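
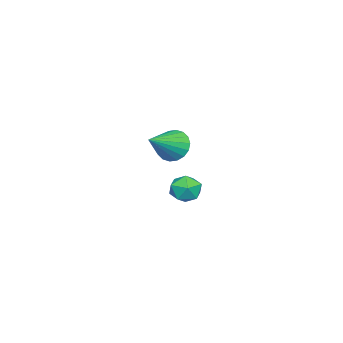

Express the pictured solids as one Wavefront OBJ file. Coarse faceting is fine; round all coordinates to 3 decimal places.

v -2.291 -0.287 -2.978
v -2.011 -0.591 -3.628
v -0.929 -0.733 -2.182
v -1.898 -0.267 -3.64
v -1.862 0.052 -3.521
v -1.912 0.304 -3.295
v -2.037 0.44 -3.005
v -2.212 0.431 -2.711
v -2.403 0.28 -2.469
v -2.571 0.017 -2.329
v -2.684 -0.306 -2.317
v -2.72 -0.625 -2.436
v -2.67 -0.878 -2.662
v -2.545 -1.013 -2.951
v -2.37 -1.004 -3.246
v -2.179 -0.854 -3.487
v 2.642 2.675 -2.333
v 2.998 2.627 -2.89
v 2.502 1.613 -2.33
v 2.858 1.565 -2.887
v 3.153 1.734 -2.319
v 3.24 2.39 -2.32
v 2.26 1.85 -2.9
v 2.347 2.506 -2.901
v 2.762 2.117 -3.24
v 3.314 2.045 -2.881
v 2.186 2.195 -2.339
v 2.738 2.123 -1.98
f 2 1 4
f 2 4 3
f 4 1 5
f 4 5 3
f 5 1 6
f 5 6 3
f 6 1 7
f 6 7 3
f 7 1 8
f 7 8 3
f 8 1 9
f 8 9 3
f 9 1 10
f 9 10 3
f 10 1 11
f 10 11 3
f 11 1 12
f 11 12 3
f 12 1 13
f 12 13 3
f 13 1 14
f 13 14 3
f 14 1 15
f 14 15 3
f 15 1 16
f 15 16 3
f 16 1 2
f 16 2 3
f 17 28 22
f 17 22 18
f 17 18 24
f 17 24 27
f 17 27 28
f 18 22 26
f 22 28 21
f 28 27 19
f 27 24 23
f 24 18 25
f 20 26 21
f 20 21 19
f 20 19 23
f 20 23 25
f 20 25 26
f 21 26 22
f 19 21 28
f 23 19 27
f 25 23 24
f 26 25 18



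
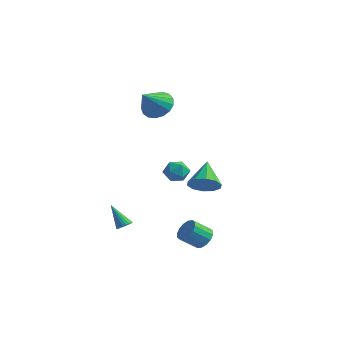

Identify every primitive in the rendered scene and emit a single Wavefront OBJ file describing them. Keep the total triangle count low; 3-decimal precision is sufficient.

v -1.587 1.278 2.996
v -0.823 0.8 2.517
v -1.653 -0.018 4.184
v -0.597 1.086 2.842
v -0.598 1.416 3.201
v -0.825 1.715 3.514
v -1.227 1.913 3.708
v -1.711 1.966 3.738
v -2.167 1.861 3.599
v -2.49 1.623 3.321
v -2.606 1.305 2.969
v -2.489 0.982 2.622
v -2.165 0.726 2.362
v -1.708 0.597 2.246
v -1.224 0.623 2.302
v 4.132 -2.365 -4.199
v 4.655 -2.866 -4.288
v 4.052 -3.635 -3.509
v 3.528 -3.135 -3.421
v 4.769 -2.657 -3.994
v 4.165 -3.427 -3.215
v 4.711 -2.37 -3.756
v 4.108 -3.139 -2.977
v 4.498 -2.082 -3.636
v 3.895 -2.851 -2.857
v 4.187 -1.87 -3.667
v 3.584 -2.639 -2.888
v 3.861 -1.79 -3.841
v 3.258 -2.559 -3.062
v 3.608 -1.865 -4.111
v 3.005 -2.634 -3.332
v 3.495 -2.073 -4.405
v 2.891 -2.843 -3.626
v 3.552 -2.361 -4.643
v 2.949 -3.13 -3.864
v 3.765 -2.649 -4.763
v 3.162 -3.418 -3.984
v 4.076 -2.861 -4.732
v 3.473 -3.63 -3.953
v 4.402 -2.941 -4.558
v 3.799 -3.71 -3.779
v -1.174 1.866 -1.821
v -0.506 2.097 -1.405
v -0.454 0.963 -2.475
v 0.214 1.194 -2.059
v -0.394 0.802 -1.673
v -0.839 1.36 -1.269
v -0.121 1.7 -2.611
v -0.566 2.258 -2.207
v 0.145 1.994 -1.893
v -0.024 1.439 -1.314
v -0.936 1.621 -2.566
v -1.105 1.066 -1.987
v -0.746 -2.859 -4.513
v -0.374 -2.966 -4.197
v -1.774 -2.741 -3.267
v -0.362 -2.772 -4.205
v -0.409 -2.591 -4.261
v -0.506 -2.45 -4.355
v -0.641 -2.372 -4.473
v -0.791 -2.369 -4.597
v -0.934 -2.439 -4.709
v -1.049 -2.574 -4.79
v -1.118 -2.753 -4.83
v -1.13 -2.947 -4.821
v -1.084 -3.128 -4.766
v -0.986 -3.268 -4.672
v -0.852 -3.346 -4.554
v -0.701 -3.35 -4.43
v -0.558 -3.279 -4.318
v -0.443 -3.145 -4.236
v 4.023 -2.199 -0.327
v 4.423 -2.62 0.399
v 3.337 -0.961 0.767
v 4.793 -2.232 0.193
v 4.87 -1.832 -0.212
v 4.623 -1.572 -0.662
v 4.147 -1.552 -0.983
v 3.624 -1.779 -1.054
v 3.253 -2.167 -0.848
v 3.177 -2.567 -0.442
v 3.424 -2.827 0.007
v 3.9 -2.847 0.328
f 2 1 4
f 2 4 3
f 4 1 5
f 4 5 3
f 5 1 6
f 5 6 3
f 6 1 7
f 6 7 3
f 7 1 8
f 7 8 3
f 8 1 9
f 8 9 3
f 9 1 10
f 9 10 3
f 10 1 11
f 10 11 3
f 11 1 12
f 11 12 3
f 12 1 13
f 12 13 3
f 13 1 14
f 13 14 3
f 14 1 15
f 14 15 3
f 15 1 2
f 15 2 3
f 17 16 20
f 17 20 18
f 18 20 21
f 18 21 19
f 20 16 22
f 20 22 21
f 21 22 23
f 21 23 19
f 22 16 24
f 22 24 23
f 23 24 25
f 23 25 19
f 24 16 26
f 24 26 25
f 25 26 27
f 25 27 19
f 26 16 28
f 26 28 27
f 27 28 29
f 27 29 19
f 28 16 30
f 28 30 29
f 29 30 31
f 29 31 19
f 30 16 32
f 30 32 31
f 31 32 33
f 31 33 19
f 32 16 34
f 32 34 33
f 33 34 35
f 33 35 19
f 34 16 36
f 34 36 35
f 35 36 37
f 35 37 19
f 36 16 38
f 36 38 37
f 37 38 39
f 37 39 19
f 38 16 40
f 38 40 39
f 39 40 41
f 39 41 19
f 40 16 17
f 40 17 41
f 41 17 18
f 41 18 19
f 42 53 47
f 42 47 43
f 42 43 49
f 42 49 52
f 42 52 53
f 43 47 51
f 47 53 46
f 53 52 44
f 52 49 48
f 49 43 50
f 45 51 46
f 45 46 44
f 45 44 48
f 45 48 50
f 45 50 51
f 46 51 47
f 44 46 53
f 48 44 52
f 50 48 49
f 51 50 43
f 55 54 57
f 55 57 56
f 57 54 58
f 57 58 56
f 58 54 59
f 58 59 56
f 59 54 60
f 59 60 56
f 60 54 61
f 60 61 56
f 61 54 62
f 61 62 56
f 62 54 63
f 62 63 56
f 63 54 64
f 63 64 56
f 64 54 65
f 64 65 56
f 65 54 66
f 65 66 56
f 66 54 67
f 66 67 56
f 67 54 68
f 67 68 56
f 68 54 69
f 68 69 56
f 69 54 70
f 69 70 56
f 70 54 71
f 70 71 56
f 71 54 55
f 71 55 56
f 73 72 75
f 73 75 74
f 75 72 76
f 75 76 74
f 76 72 77
f 76 77 74
f 77 72 78
f 77 78 74
f 78 72 79
f 78 79 74
f 79 72 80
f 79 80 74
f 80 72 81
f 80 81 74
f 81 72 82
f 81 82 74
f 82 72 83
f 82 83 74
f 83 72 73
f 83 73 74



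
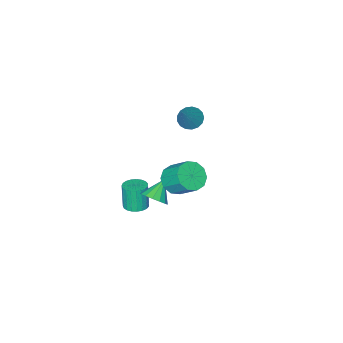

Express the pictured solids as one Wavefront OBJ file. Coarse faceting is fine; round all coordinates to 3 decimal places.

v -1.59 2.203 0.698
v -0.905 2.659 0.308
v -1.065 3.792 1.353
v -1.75 3.337 1.742
v -1.384 2.82 0.061
v -1.544 3.953 1.106
v -1.941 2.745 0.056
v -2.101 3.878 1.101
v -2.364 2.463 0.297
v -2.525 3.597 1.342
v -2.492 2.082 0.69
v -2.652 3.216 1.735
v -2.275 1.748 1.087
v -2.435 2.881 2.132
v -1.796 1.587 1.334
v -1.956 2.72 2.379
v -1.239 1.662 1.339
v -1.399 2.795 2.384
v -0.815 1.943 1.098
v -0.976 3.077 2.143
v -0.688 2.324 0.705
v -0.848 3.458 1.75
v -4.198 0.317 3.012
v -3.889 0.811 2.573
v -3.082 0.963 4.528
v -4.165 0.979 2.706
v -4.449 0.995 2.909
v -4.676 0.855 3.135
v -4.793 0.593 3.333
v -4.774 0.267 3.458
v -4.623 -0.047 3.481
v -4.375 -0.278 3.396
v -4.086 -0.373 3.224
v -3.823 -0.309 3.003
v -3.646 -0.102 2.784
v -3.595 0.201 2.617
v -3.683 0.531 2.542
v -1.649 0.342 -2.362
v -1.235 0.742 -1.778
v -2.651 0.058 -1.458
v -1.482 1.036 -1.959
v -1.773 1.145 -2.248
v -2.032 1.038 -2.567
v -2.187 0.745 -2.832
v -2.199 0.344 -2.971
v -2.063 -0.057 -2.947
v -1.816 -0.352 -2.766
v -1.524 -0.46 -2.477
v -1.266 -0.353 -2.158
v -1.111 -0.06 -1.893
v -1.099 0.341 -1.754
v -1.695 -1.221 -4.125
v -1.314 -0.638 -3.988
v -1.463 -0.897 -2.477
v -1.845 -1.479 -2.615
v -1.589 -0.531 -3.997
v -1.738 -0.789 -2.486
v -1.882 -0.543 -4.028
v -2.031 -0.801 -2.517
v -2.143 -0.672 -4.076
v -2.292 -0.931 -2.565
v -2.327 -0.896 -4.132
v -2.476 -1.155 -2.621
v -2.401 -1.176 -4.188
v -2.551 -1.435 -2.677
v -2.354 -1.464 -4.232
v -2.503 -1.723 -2.721
v -2.192 -1.71 -4.258
v -2.342 -1.969 -2.748
v -1.945 -1.871 -4.262
v -2.094 -2.13 -2.751
v -1.654 -1.92 -4.241
v -1.804 -2.179 -2.73
v -1.371 -1.848 -4.201
v -1.52 -2.107 -2.69
v -1.144 -1.667 -4.147
v -1.293 -1.926 -2.637
v -1.012 -1.409 -4.09
v -1.161 -1.668 -2.579
v -0.998 -1.119 -4.039
v -1.147 -1.378 -2.528
v -1.105 -0.846 -4.003
v -1.254 -1.105 -2.492
f 2 1 5
f 2 5 3
f 3 5 6
f 3 6 4
f 5 1 7
f 5 7 6
f 6 7 8
f 6 8 4
f 7 1 9
f 7 9 8
f 8 9 10
f 8 10 4
f 9 1 11
f 9 11 10
f 10 11 12
f 10 12 4
f 11 1 13
f 11 13 12
f 12 13 14
f 12 14 4
f 13 1 15
f 13 15 14
f 14 15 16
f 14 16 4
f 15 1 17
f 15 17 16
f 16 17 18
f 16 18 4
f 17 1 19
f 17 19 18
f 18 19 20
f 18 20 4
f 19 1 21
f 19 21 20
f 20 21 22
f 20 22 4
f 21 1 2
f 21 2 22
f 22 2 3
f 22 3 4
f 24 23 26
f 24 26 25
f 26 23 27
f 26 27 25
f 27 23 28
f 27 28 25
f 28 23 29
f 28 29 25
f 29 23 30
f 29 30 25
f 30 23 31
f 30 31 25
f 31 23 32
f 31 32 25
f 32 23 33
f 32 33 25
f 33 23 34
f 33 34 25
f 34 23 35
f 34 35 25
f 35 23 36
f 35 36 25
f 36 23 37
f 36 37 25
f 37 23 24
f 37 24 25
f 39 38 41
f 39 41 40
f 41 38 42
f 41 42 40
f 42 38 43
f 42 43 40
f 43 38 44
f 43 44 40
f 44 38 45
f 44 45 40
f 45 38 46
f 45 46 40
f 46 38 47
f 46 47 40
f 47 38 48
f 47 48 40
f 48 38 49
f 48 49 40
f 49 38 50
f 49 50 40
f 50 38 51
f 50 51 40
f 51 38 39
f 51 39 40
f 53 52 56
f 53 56 54
f 54 56 57
f 54 57 55
f 56 52 58
f 56 58 57
f 57 58 59
f 57 59 55
f 58 52 60
f 58 60 59
f 59 60 61
f 59 61 55
f 60 52 62
f 60 62 61
f 61 62 63
f 61 63 55
f 62 52 64
f 62 64 63
f 63 64 65
f 63 65 55
f 64 52 66
f 64 66 65
f 65 66 67
f 65 67 55
f 66 52 68
f 66 68 67
f 67 68 69
f 67 69 55
f 68 52 70
f 68 70 69
f 69 70 71
f 69 71 55
f 70 52 72
f 70 72 71
f 71 72 73
f 71 73 55
f 72 52 74
f 72 74 73
f 73 74 75
f 73 75 55
f 74 52 76
f 74 76 75
f 75 76 77
f 75 77 55
f 76 52 78
f 76 78 77
f 77 78 79
f 77 79 55
f 78 52 80
f 78 80 79
f 79 80 81
f 79 81 55
f 80 52 82
f 80 82 81
f 81 82 83
f 81 83 55
f 82 52 53
f 82 53 83
f 83 53 54
f 83 54 55



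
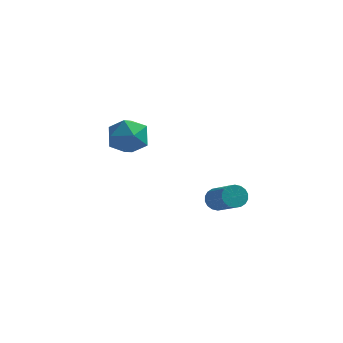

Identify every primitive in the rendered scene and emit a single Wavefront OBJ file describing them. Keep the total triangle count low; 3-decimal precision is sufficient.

v -3.691 0.004 0.179
v -2.939 -0.527 0.269
v -4.281 -0.993 -0.769
v -3.529 -1.524 -0.679
v -4.113 -1.425 0.031
v -3.749 -0.809 0.618
v -3.471 -0.711 -1.118
v -3.107 -0.095 -0.531
v -2.803 -0.969 -0.532
v -3.2 -1.41 0.178
v -4.02 -0.11 -0.678
v -4.417 -0.551 0.032
v 0.434 -3.303 -1.654
v 0.681 -3.457 -2.073
v 1.533 -4.51 -1.185
v 1.286 -4.357 -0.766
v 0.811 -3.287 -1.997
v 1.663 -4.34 -1.109
v 0.867 -3.121 -1.853
v 1.719 -4.174 -0.965
v 0.836 -2.991 -1.67
v 1.689 -4.044 -0.781
v 0.726 -2.922 -1.483
v 1.579 -3.975 -0.595
v 0.559 -2.93 -1.331
v 1.411 -3.983 -0.442
v 0.366 -3.011 -1.242
v 1.218 -4.064 -0.354
v 0.187 -3.15 -1.235
v 1.039 -4.203 -0.347
v 0.057 -3.32 -1.311
v 0.909 -4.373 -0.423
v 0.001 -3.486 -1.455
v 0.853 -4.539 -0.567
v 0.031 -3.616 -1.639
v 0.884 -4.669 -0.75
v 0.141 -3.685 -1.825
v 0.994 -4.738 -0.937
v 0.309 -3.677 -1.978
v 1.161 -4.73 -1.089
v 0.502 -3.596 -2.066
v 1.354 -4.649 -1.178
f 1 12 6
f 1 6 2
f 1 2 8
f 1 8 11
f 1 11 12
f 2 6 10
f 6 12 5
f 12 11 3
f 11 8 7
f 8 2 9
f 4 10 5
f 4 5 3
f 4 3 7
f 4 7 9
f 4 9 10
f 5 10 6
f 3 5 12
f 7 3 11
f 9 7 8
f 10 9 2
f 14 13 17
f 14 17 15
f 15 17 18
f 15 18 16
f 17 13 19
f 17 19 18
f 18 19 20
f 18 20 16
f 19 13 21
f 19 21 20
f 20 21 22
f 20 22 16
f 21 13 23
f 21 23 22
f 22 23 24
f 22 24 16
f 23 13 25
f 23 25 24
f 24 25 26
f 24 26 16
f 25 13 27
f 25 27 26
f 26 27 28
f 26 28 16
f 27 13 29
f 27 29 28
f 28 29 30
f 28 30 16
f 29 13 31
f 29 31 30
f 30 31 32
f 30 32 16
f 31 13 33
f 31 33 32
f 32 33 34
f 32 34 16
f 33 13 35
f 33 35 34
f 34 35 36
f 34 36 16
f 35 13 37
f 35 37 36
f 36 37 38
f 36 38 16
f 37 13 39
f 37 39 38
f 38 39 40
f 38 40 16
f 39 13 41
f 39 41 40
f 40 41 42
f 40 42 16
f 41 13 14
f 41 14 42
f 42 14 15
f 42 15 16



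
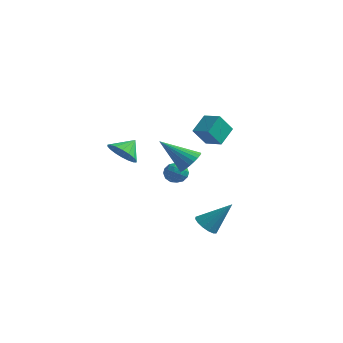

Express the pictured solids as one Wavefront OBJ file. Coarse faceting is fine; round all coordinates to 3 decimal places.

v 3.446 -0.133 -2.961
v 4.049 -0.063 -3.436
v 4.534 0.693 -1.459
v 3.845 0.278 -3.476
v 3.535 0.508 -3.378
v 3.201 0.567 -3.169
v 2.933 0.438 -2.903
v 2.802 0.156 -2.654
v 2.844 -0.203 -2.487
v 3.047 -0.544 -2.447
v 3.357 -0.774 -2.544
v 3.691 -0.833 -2.754
v 3.96 -0.704 -3.019
v 4.09 -0.422 -3.268
v 0.583 -3.615 2.888
v 1.334 -4.071 3.223
v 0.797 -2.745 3.592
v 1.493 -3.852 2.903
v 1.471 -3.586 2.581
v 1.273 -3.326 2.32
v 0.939 -3.123 2.171
v 0.534 -3.018 2.164
v 0.139 -3.031 2.3
v -0.168 -3.16 2.553
v -0.327 -3.379 2.873
v -0.305 -3.645 3.195
v -0.108 -3.905 3.456
v 0.227 -4.108 3.605
v 0.632 -4.213 3.612
v 1.027 -4.2 3.476
v 3.685 -1.963 2.434
v 4.258 -2.178 2.964
v 2.195 -2.597 3.786
v 4.206 -1.878 3.048
v 4.075 -1.591 3.039
v 3.885 -1.36 2.937
v 3.664 -1.221 2.759
v 3.446 -1.195 2.531
v 3.265 -1.286 2.289
v 3.148 -1.48 2.068
v 3.112 -1.747 1.904
v 3.164 -2.047 1.82
v 3.295 -2.335 1.829
v 3.486 -2.565 1.931
v 3.707 -2.704 2.109
v 3.924 -2.731 2.337
v 4.105 -2.64 2.58
v 4.223 -2.446 2.8
v -1.073 4.307 -1.252
v -0.544 4.252 -1.791
v -1.816 3.588 -1.909
v -1.287 3.533 -2.448
v -1.177 3.204 -1.775
v -0.719 3.648 -1.369
v -1.641 4.192 -2.331
v -1.183 4.636 -1.925
v -0.895 4.181 -2.458
v -0.608 3.571 -2.113
v -1.752 4.269 -1.587
v -1.465 3.659 -1.242
v -0.744 4.343 -1.464
v -1.616 3.497 -2.236
v -1.552 3.304 -1.841
v -1.241 3.272 -2.157
v -0.846 3.988 -1.216
v -0.535 3.956 -1.532
v -0.907 3.34 -1.523
v -1.825 3.884 -2.168
v -1.514 3.852 -2.484
v -1.119 4.568 -1.543
v -0.808 4.536 -1.859
v -1.453 4.5 -2.177
v -0.639 4.269 -2.172
v -1.075 3.846 -2.558
v -1.284 4.233 -2.49
v -1.014 4.494 -2.251
v -0.47 3.91 -1.97
v -0.907 3.487 -2.356
v -0.842 3.294 -1.961
v -0.573 3.555 -1.722
v -0.676 3.868 -2.362
v -1.453 4.353 -1.344
v -1.89 3.93 -1.73
v -1.787 4.285 -1.978
v -1.518 4.546 -1.739
v -1.285 3.994 -1.142
v -1.721 3.571 -1.528
v -1.346 3.346 -1.449
v -1.076 3.607 -1.21
v -1.684 3.972 -1.338
v 2.686 -0.291 3.827
v 2.684 0.813 4.55
v 3.047 0.411 2.757
v 3.045 1.515 3.48
v 3.755 -0.455 4.08
v 3.753 0.649 4.803
v 4.116 0.247 3.01
v 4.114 1.351 3.733
f 2 1 4
f 2 4 3
f 4 1 5
f 4 5 3
f 5 1 6
f 5 6 3
f 6 1 7
f 6 7 3
f 7 1 8
f 7 8 3
f 8 1 9
f 8 9 3
f 9 1 10
f 9 10 3
f 10 1 11
f 10 11 3
f 11 1 12
f 11 12 3
f 12 1 13
f 12 13 3
f 13 1 14
f 13 14 3
f 14 1 2
f 14 2 3
f 16 15 18
f 16 18 17
f 18 15 19
f 18 19 17
f 19 15 20
f 19 20 17
f 20 15 21
f 20 21 17
f 21 15 22
f 21 22 17
f 22 15 23
f 22 23 17
f 23 15 24
f 23 24 17
f 24 15 25
f 24 25 17
f 25 15 26
f 25 26 17
f 26 15 27
f 26 27 17
f 27 15 28
f 27 28 17
f 28 15 29
f 28 29 17
f 29 15 30
f 29 30 17
f 30 15 16
f 30 16 17
f 32 31 34
f 32 34 33
f 34 31 35
f 34 35 33
f 35 31 36
f 35 36 33
f 36 31 37
f 36 37 33
f 37 31 38
f 37 38 33
f 38 31 39
f 38 39 33
f 39 31 40
f 39 40 33
f 40 31 41
f 40 41 33
f 41 31 42
f 41 42 33
f 42 31 43
f 42 43 33
f 43 31 44
f 43 44 33
f 44 31 45
f 44 45 33
f 45 31 46
f 45 46 33
f 46 31 47
f 46 47 33
f 47 31 48
f 47 48 33
f 48 31 32
f 48 32 33
f 49 86 65
f 86 60 89
f 65 89 54
f 86 89 65
f 49 65 61
f 65 54 66
f 61 66 50
f 65 66 61
f 49 61 70
f 61 50 71
f 70 71 56
f 61 71 70
f 49 70 82
f 70 56 85
f 82 85 59
f 70 85 82
f 49 82 86
f 82 59 90
f 86 90 60
f 82 90 86
f 50 66 77
f 66 54 80
f 77 80 58
f 66 80 77
f 54 89 67
f 89 60 88
f 67 88 53
f 89 88 67
f 60 90 87
f 90 59 83
f 87 83 51
f 90 83 87
f 59 85 84
f 85 56 72
f 84 72 55
f 85 72 84
f 56 71 76
f 71 50 73
f 76 73 57
f 71 73 76
f 52 78 64
f 78 58 79
f 64 79 53
f 78 79 64
f 52 64 62
f 64 53 63
f 62 63 51
f 64 63 62
f 52 62 69
f 62 51 68
f 69 68 55
f 62 68 69
f 52 69 74
f 69 55 75
f 74 75 57
f 69 75 74
f 52 74 78
f 74 57 81
f 78 81 58
f 74 81 78
f 53 79 67
f 79 58 80
f 67 80 54
f 79 80 67
f 51 63 87
f 63 53 88
f 87 88 60
f 63 88 87
f 55 68 84
f 68 51 83
f 84 83 59
f 68 83 84
f 57 75 76
f 75 55 72
f 76 72 56
f 75 72 76
f 58 81 77
f 81 57 73
f 77 73 50
f 81 73 77
f 92 94 91
f 95 92 91
f 91 94 93
f 93 95 91
f 92 98 94
f 96 92 95
f 96 98 92
f 94 98 93
f 97 95 93
f 93 98 97
f 97 96 95
f 98 96 97



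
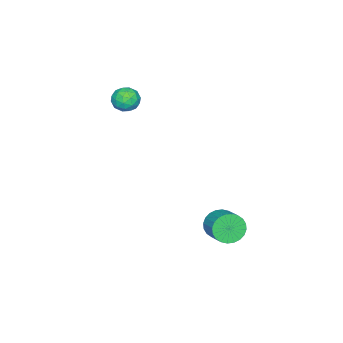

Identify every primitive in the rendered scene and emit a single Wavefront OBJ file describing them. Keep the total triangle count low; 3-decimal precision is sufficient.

v -0.803 1.827 -3.206
v -0.496 1.337 -2.811
v 0.109 2.063 -2.379
v -0.197 2.553 -2.774
v -0.336 1.335 -3.033
v 0.27 2.061 -2.601
v -0.247 1.407 -3.28
v 0.359 2.134 -2.848
v -0.243 1.544 -3.517
v 0.363 2.271 -3.085
v -0.324 1.724 -3.706
v 0.282 2.451 -3.274
v -0.477 1.919 -3.819
v 0.128 2.646 -3.387
v -0.681 2.101 -3.838
v -0.075 2.827 -3.407
v -0.903 2.24 -3.762
v -0.297 2.967 -3.33
v -1.109 2.317 -3.601
v -0.504 3.043 -3.169
v -1.27 2.319 -3.379
v -0.664 3.045 -2.947
v -1.359 2.246 -3.132
v -0.753 2.973 -2.7
v -1.363 2.109 -2.895
v -0.757 2.836 -2.463
v -1.282 1.929 -2.706
v -0.676 2.656 -2.274
v -1.128 1.734 -2.593
v -0.523 2.461 -2.161
v -0.925 1.553 -2.573
v -0.319 2.279 -2.142
v -0.703 1.413 -2.65
v -0.097 2.14 -2.218
v -1.52 -2.303 2.148
v -1.077 -2.585 1.798
v -2.083 -3.155 2.122
v -1.64 -3.437 1.772
v -1.523 -3.298 2.377
v -1.176 -2.772 2.392
v -1.984 -2.968 1.528
v -1.637 -2.442 1.543
v -1.364 -2.996 1.415
v -1.079 -3.2 1.939
v -2.081 -2.54 1.981
v -1.796 -2.744 2.505
v -1.249 -2.369 1.975
v -1.911 -3.371 1.945
v -1.842 -3.289 2.3
v -1.582 -3.455 2.095
v -1.307 -2.479 2.324
v -1.047 -2.645 2.119
v -1.309 -3.064 2.459
v -2.113 -3.095 1.801
v -1.853 -3.261 1.596
v -1.578 -2.285 1.825
v -1.318 -2.451 1.62
v -1.851 -2.676 1.461
v -1.158 -2.777 1.544
v -1.488 -3.277 1.529
v -1.691 -3.002 1.385
v -1.487 -2.693 1.395
v -0.99 -2.897 1.852
v -1.321 -3.397 1.837
v -1.252 -3.316 2.193
v -1.048 -3.006 2.202
v -1.159 -3.138 1.627
v -1.839 -2.343 2.083
v -2.17 -2.843 2.068
v -2.112 -2.734 1.718
v -1.908 -2.424 1.727
v -1.672 -2.463 2.391
v -2.002 -2.963 2.376
v -1.673 -3.047 2.525
v -1.469 -2.738 2.535
v -2.001 -2.602 2.293
f 2 1 5
f 2 5 3
f 3 5 6
f 3 6 4
f 5 1 7
f 5 7 6
f 6 7 8
f 6 8 4
f 7 1 9
f 7 9 8
f 8 9 10
f 8 10 4
f 9 1 11
f 9 11 10
f 10 11 12
f 10 12 4
f 11 1 13
f 11 13 12
f 12 13 14
f 12 14 4
f 13 1 15
f 13 15 14
f 14 15 16
f 14 16 4
f 15 1 17
f 15 17 16
f 16 17 18
f 16 18 4
f 17 1 19
f 17 19 18
f 18 19 20
f 18 20 4
f 19 1 21
f 19 21 20
f 20 21 22
f 20 22 4
f 21 1 23
f 21 23 22
f 22 23 24
f 22 24 4
f 23 1 25
f 23 25 24
f 24 25 26
f 24 26 4
f 25 1 27
f 25 27 26
f 26 27 28
f 26 28 4
f 27 1 29
f 27 29 28
f 28 29 30
f 28 30 4
f 29 1 31
f 29 31 30
f 30 31 32
f 30 32 4
f 31 1 33
f 31 33 32
f 32 33 34
f 32 34 4
f 33 1 2
f 33 2 34
f 34 2 3
f 34 3 4
f 35 72 51
f 72 46 75
f 51 75 40
f 72 75 51
f 35 51 47
f 51 40 52
f 47 52 36
f 51 52 47
f 35 47 56
f 47 36 57
f 56 57 42
f 47 57 56
f 35 56 68
f 56 42 71
f 68 71 45
f 56 71 68
f 35 68 72
f 68 45 76
f 72 76 46
f 68 76 72
f 36 52 63
f 52 40 66
f 63 66 44
f 52 66 63
f 40 75 53
f 75 46 74
f 53 74 39
f 75 74 53
f 46 76 73
f 76 45 69
f 73 69 37
f 76 69 73
f 45 71 70
f 71 42 58
f 70 58 41
f 71 58 70
f 42 57 62
f 57 36 59
f 62 59 43
f 57 59 62
f 38 64 50
f 64 44 65
f 50 65 39
f 64 65 50
f 38 50 48
f 50 39 49
f 48 49 37
f 50 49 48
f 38 48 55
f 48 37 54
f 55 54 41
f 48 54 55
f 38 55 60
f 55 41 61
f 60 61 43
f 55 61 60
f 38 60 64
f 60 43 67
f 64 67 44
f 60 67 64
f 39 65 53
f 65 44 66
f 53 66 40
f 65 66 53
f 37 49 73
f 49 39 74
f 73 74 46
f 49 74 73
f 41 54 70
f 54 37 69
f 70 69 45
f 54 69 70
f 43 61 62
f 61 41 58
f 62 58 42
f 61 58 62
f 44 67 63
f 67 43 59
f 63 59 36
f 67 59 63



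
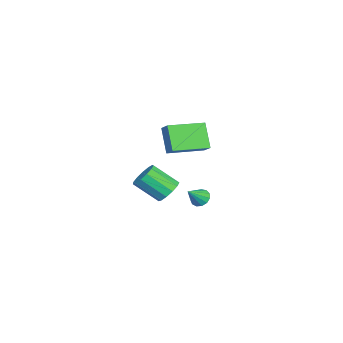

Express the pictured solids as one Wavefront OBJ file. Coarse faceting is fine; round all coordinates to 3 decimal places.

v 1.654 -1.148 3.546
v 2.175 -0.734 4.009
v 2.444 -0.718 2.272
v 2.965 -0.304 2.734
v 2.775 -2.736 3.706
v 3.296 -2.322 4.168
v 3.565 -2.306 2.431
v 4.086 -1.892 2.894
v -2.351 -1.928 -3.664
v -1.899 -1.736 -3.99
v -1.549 -2.412 -2.836
v -1.971 -1.491 -3.777
v -2.164 -1.386 -3.528
v -2.417 -1.452 -3.322
v -2.648 -1.67 -3.225
v -2.786 -1.97 -3.267
v -2.785 -2.256 -3.435
v -2.646 -2.439 -3.676
v -2.414 -2.46 -3.913
v -2.162 -2.312 -4.071
v -1.97 -2.042 -4.1
v 0.494 -2.912 -1.831
v 1.28 -2.842 -1.785
v 1.331 -4.138 -0.702
v 0.546 -4.208 -0.749
v 1.111 -2.581 -1.465
v 1.163 -3.878 -0.382
v 0.747 -2.426 -1.262
v 0.799 -3.723 -0.179
v 0.303 -2.425 -1.239
v 0.354 -3.722 -0.157
v -0.081 -2.578 -1.405
v -0.03 -3.875 -0.322
v -0.282 -2.838 -1.706
v -0.231 -4.134 -0.623
v -0.237 -3.12 -2.046
v -0.185 -4.417 -0.964
v 0.041 -3.337 -2.319
v 0.092 -4.633 -1.236
v 0.462 -3.418 -2.437
v 0.514 -4.715 -1.354
v 0.894 -3.339 -2.362
v 0.945 -4.636 -1.279
v 1.199 -3.124 -2.119
v 1.25 -4.421 -1.036
f 2 4 1
f 5 2 1
f 1 4 3
f 3 5 1
f 2 8 4
f 6 2 5
f 6 8 2
f 4 8 3
f 7 5 3
f 3 8 7
f 7 6 5
f 8 6 7
f 10 9 12
f 10 12 11
f 12 9 13
f 12 13 11
f 13 9 14
f 13 14 11
f 14 9 15
f 14 15 11
f 15 9 16
f 15 16 11
f 16 9 17
f 16 17 11
f 17 9 18
f 17 18 11
f 18 9 19
f 18 19 11
f 19 9 20
f 19 20 11
f 20 9 21
f 20 21 11
f 21 9 10
f 21 10 11
f 23 22 26
f 23 26 24
f 24 26 27
f 24 27 25
f 26 22 28
f 26 28 27
f 27 28 29
f 27 29 25
f 28 22 30
f 28 30 29
f 29 30 31
f 29 31 25
f 30 22 32
f 30 32 31
f 31 32 33
f 31 33 25
f 32 22 34
f 32 34 33
f 33 34 35
f 33 35 25
f 34 22 36
f 34 36 35
f 35 36 37
f 35 37 25
f 36 22 38
f 36 38 37
f 37 38 39
f 37 39 25
f 38 22 40
f 38 40 39
f 39 40 41
f 39 41 25
f 40 22 42
f 40 42 41
f 41 42 43
f 41 43 25
f 42 22 44
f 42 44 43
f 43 44 45
f 43 45 25
f 44 22 23
f 44 23 45
f 45 23 24
f 45 24 25



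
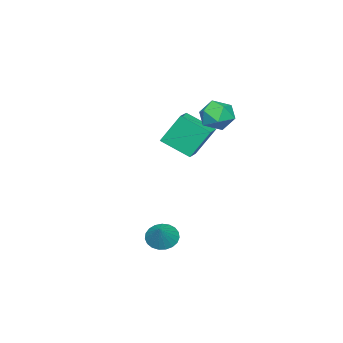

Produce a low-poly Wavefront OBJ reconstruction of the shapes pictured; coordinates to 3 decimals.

v -3.483 -2.665 0.138
v -3.231 -4.051 0.919
v -2.566 -2.401 0.311
v -2.313 -3.786 1.092
v -2.987 -3.414 -1.352
v -2.734 -4.799 -0.571
v -2.069 -3.149 -1.179
v -1.817 -4.535 -0.398
v -1.912 -0.798 1.698
v -1.59 -1.182 2.425
v -2.03 -2.078 1.075
v -1.708 -2.462 1.802
v -2.509 -2.09 1.817
v -2.436 -1.299 2.202
v -1.184 -1.961 1.298
v -1.111 -1.17 1.683
v -1.14 -1.901 2.179
v -1.959 -1.98 2.499
v -1.661 -1.28 1.001
v -2.48 -1.359 1.321
v 1.942 -2.035 -4.138
v 2.495 -2.187 -4.59
v 2.738 -1.685 -3.282
v 2.437 -1.896 -4.656
v 2.294 -1.629 -4.632
v 2.09 -1.433 -4.522
v 1.861 -1.341 -4.347
v 1.645 -1.369 -4.135
v 1.481 -1.512 -3.923
v 1.396 -1.745 -3.749
v 1.406 -2.029 -3.642
v 1.509 -2.314 -3.621
v 1.686 -2.551 -3.689
v 1.908 -2.698 -3.834
v 2.136 -2.731 -4.033
v 2.33 -2.644 -4.249
v 2.457 -2.451 -4.446
f 2 4 1
f 5 2 1
f 1 4 3
f 3 5 1
f 2 8 4
f 6 2 5
f 6 8 2
f 4 8 3
f 7 5 3
f 3 8 7
f 7 6 5
f 8 6 7
f 9 20 14
f 9 14 10
f 9 10 16
f 9 16 19
f 9 19 20
f 10 14 18
f 14 20 13
f 20 19 11
f 19 16 15
f 16 10 17
f 12 18 13
f 12 13 11
f 12 11 15
f 12 15 17
f 12 17 18
f 13 18 14
f 11 13 20
f 15 11 19
f 17 15 16
f 18 17 10
f 22 21 24
f 22 24 23
f 24 21 25
f 24 25 23
f 25 21 26
f 25 26 23
f 26 21 27
f 26 27 23
f 27 21 28
f 27 28 23
f 28 21 29
f 28 29 23
f 29 21 30
f 29 30 23
f 30 21 31
f 30 31 23
f 31 21 32
f 31 32 23
f 32 21 33
f 32 33 23
f 33 21 34
f 33 34 23
f 34 21 35
f 34 35 23
f 35 21 36
f 35 36 23
f 36 21 37
f 36 37 23
f 37 21 22
f 37 22 23



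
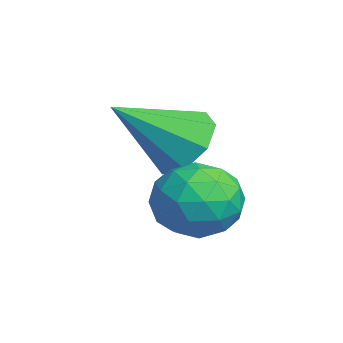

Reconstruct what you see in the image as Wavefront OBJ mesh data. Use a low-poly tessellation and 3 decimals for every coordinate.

v -0.888 -3.169 -2.873
v -0.166 -3.285 -3.221
v -0.592 -4.511 -1.807
v -0.137 -2.896 -2.739
v -0.549 -2.667 -2.336
v -1.159 -2.731 -2.248
v -1.61 -3.052 -2.526
v -1.639 -3.441 -3.008
v -1.227 -3.671 -3.411
v -0.617 -3.606 -3.499
v 0.651 -2.495 -4.117
v 1.129 -3.22 -4.203
v -0.189 -3.16 -3.197
v 0.289 -3.885 -3.283
v 0.625 -3.184 -2.885
v 1.144 -2.774 -3.453
v -0.204 -3.606 -3.947
v 0.315 -3.196 -4.515
v 0.601 -3.907 -4.098
v 1.114 -3.646 -3.442
v -0.174 -2.734 -3.958
v 0.339 -2.473 -3.302
v 0.964 -2.799 -4.241
v -0.024 -3.581 -3.159
v 0.174 -3.169 -2.925
v 0.455 -3.595 -2.976
v 0.973 -2.537 -3.8
v 1.254 -2.963 -3.851
v 0.958 -2.942 -3.076
v -0.314 -3.417 -3.549
v -0.033 -3.843 -3.6
v 0.485 -2.785 -4.424
v 0.766 -3.211 -4.475
v -0.018 -3.438 -4.324
v 0.934 -3.629 -4.23
v 0.441 -4.019 -3.689
v 0.15 -3.856 -4.079
v 0.456 -3.614 -4.413
v 1.236 -3.476 -3.844
v 0.742 -3.866 -3.303
v 0.94 -3.455 -3.069
v 1.245 -3.213 -3.403
v 0.925 -3.879 -3.782
v 0.198 -2.514 -4.097
v -0.296 -2.904 -3.556
v -0.305 -3.167 -3.997
v 0 -2.925 -4.331
v 0.499 -2.361 -3.711
v 0.006 -2.751 -3.17
v 0.484 -2.766 -2.987
v 0.79 -2.524 -3.321
v 0.015 -2.501 -3.618
f 2 1 4
f 2 4 3
f 4 1 5
f 4 5 3
f 5 1 6
f 5 6 3
f 6 1 7
f 6 7 3
f 7 1 8
f 7 8 3
f 8 1 9
f 8 9 3
f 9 1 10
f 9 10 3
f 10 1 2
f 10 2 3
f 11 48 27
f 48 22 51
f 27 51 16
f 48 51 27
f 11 27 23
f 27 16 28
f 23 28 12
f 27 28 23
f 11 23 32
f 23 12 33
f 32 33 18
f 23 33 32
f 11 32 44
f 32 18 47
f 44 47 21
f 32 47 44
f 11 44 48
f 44 21 52
f 48 52 22
f 44 52 48
f 12 28 39
f 28 16 42
f 39 42 20
f 28 42 39
f 16 51 29
f 51 22 50
f 29 50 15
f 51 50 29
f 22 52 49
f 52 21 45
f 49 45 13
f 52 45 49
f 21 47 46
f 47 18 34
f 46 34 17
f 47 34 46
f 18 33 38
f 33 12 35
f 38 35 19
f 33 35 38
f 14 40 26
f 40 20 41
f 26 41 15
f 40 41 26
f 14 26 24
f 26 15 25
f 24 25 13
f 26 25 24
f 14 24 31
f 24 13 30
f 31 30 17
f 24 30 31
f 14 31 36
f 31 17 37
f 36 37 19
f 31 37 36
f 14 36 40
f 36 19 43
f 40 43 20
f 36 43 40
f 15 41 29
f 41 20 42
f 29 42 16
f 41 42 29
f 13 25 49
f 25 15 50
f 49 50 22
f 25 50 49
f 17 30 46
f 30 13 45
f 46 45 21
f 30 45 46
f 19 37 38
f 37 17 34
f 38 34 18
f 37 34 38
f 20 43 39
f 43 19 35
f 39 35 12
f 43 35 39



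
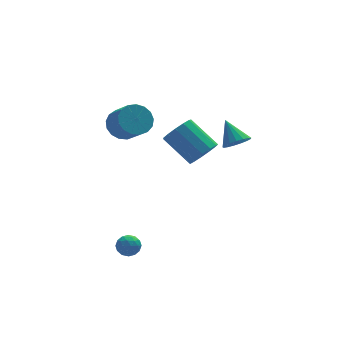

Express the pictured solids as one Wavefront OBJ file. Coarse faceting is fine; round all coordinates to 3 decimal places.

v -1.924 1.797 2.479
v -1.009 2.217 2.648
v -0.642 1.002 3.671
v -1.556 0.583 3.501
v -1.295 2.418 2.989
v -0.928 1.203 4.012
v -1.725 2.476 3.213
v -1.357 1.262 4.236
v -2.2 2.38 3.269
v -1.833 1.165 4.292
v -2.612 2.149 3.144
v -2.245 0.935 4.167
v -2.866 1.839 2.866
v -2.499 0.624 3.889
v -2.905 1.518 2.5
v -2.537 0.304 3.522
v -2.718 1.262 2.128
v -2.351 0.047 3.151
v -2.35 1.128 1.837
v -1.982 -0.086 2.86
v -1.884 1.148 1.693
v -1.516 -0.067 2.716
v -1.427 1.316 1.729
v -1.059 0.102 2.752
v -1.084 1.595 1.936
v -0.716 0.38 2.959
v -0.933 1.92 2.268
v -0.566 0.705 3.291
v -2.982 -3.093 -2.78
v -2.437 -3.339 -3.152
v -3.703 -3.561 -3.528
v -3.158 -3.807 -3.9
v -3.3 -4.075 -3.264
v -2.854 -3.785 -2.802
v -3.286 -3.115 -3.878
v -2.84 -2.825 -3.416
v -2.624 -3.353 -3.831
v -2.633 -3.946 -3.451
v -3.507 -2.954 -3.229
v -3.516 -3.547 -2.849
v -2.646 -3.175 -2.9
v -3.494 -3.725 -3.78
v -3.578 -3.882 -3.406
v -3.257 -4.027 -3.624
v -2.891 -3.437 -2.694
v -2.571 -3.582 -2.913
v -3.078 -4.014 -2.979
v -3.569 -3.318 -3.767
v -3.249 -3.463 -3.986
v -2.883 -2.873 -3.056
v -2.562 -3.018 -3.274
v -3.062 -2.886 -3.701
v -2.436 -3.327 -3.518
v -2.86 -3.603 -3.958
v -2.935 -3.196 -3.945
v -2.673 -3.026 -3.673
v -2.441 -3.676 -3.295
v -2.865 -3.951 -3.734
v -2.948 -4.109 -3.36
v -2.686 -3.938 -3.089
v -2.551 -3.684 -3.694
v -3.275 -2.949 -2.946
v -3.699 -3.224 -3.385
v -3.454 -2.962 -3.591
v -3.192 -2.791 -3.32
v -3.28 -3.297 -2.722
v -3.704 -3.573 -3.162
v -3.467 -3.874 -3.007
v -3.205 -3.704 -2.735
v -3.589 -3.216 -2.986
v 3.343 -1.417 2.073
v 3.842 -1.8 2.582
v 3.037 -0.303 3.207
v 4.073 -1.549 2.398
v 4.136 -1.267 2.138
v 4.017 -1.021 1.864
v 3.744 -0.865 1.637
v 3.379 -0.835 1.51
v 3.005 -0.939 1.512
v 2.709 -1.153 1.642
v 2.558 -1.427 1.871
v 2.587 -1.699 2.146
v 2.788 -1.907 2.404
v 3.117 -2.002 2.586
v 3.498 -1.963 2.65
v 0.96 -3.314 2.782
v 1.762 -3.134 3.259
v 0.721 -1.826 4.515
v -0.08 -2.006 4.038
v 1.738 -2.773 2.864
v 0.697 -1.466 4.119
v 1.466 -2.585 2.443
v 0.426 -1.278 3.698
v 1.035 -2.628 2.129
v -0.006 -1.32 3.385
v 0.579 -2.888 2.023
v -0.462 -1.581 3.279
v 0.245 -3.284 2.158
v -0.796 -1.977 3.414
v 0.138 -3.689 2.491
v -0.903 -2.382 3.747
v 0.292 -3.975 2.917
v -0.749 -2.668 4.172
v 0.658 -4.051 3.299
v -0.383 -2.744 4.555
v 1.12 -3.893 3.518
v 0.08 -2.586 4.774
v 1.532 -3.551 3.503
v 0.491 -2.244 4.759
f 2 1 5
f 2 5 3
f 3 5 6
f 3 6 4
f 5 1 7
f 5 7 6
f 6 7 8
f 6 8 4
f 7 1 9
f 7 9 8
f 8 9 10
f 8 10 4
f 9 1 11
f 9 11 10
f 10 11 12
f 10 12 4
f 11 1 13
f 11 13 12
f 12 13 14
f 12 14 4
f 13 1 15
f 13 15 14
f 14 15 16
f 14 16 4
f 15 1 17
f 15 17 16
f 16 17 18
f 16 18 4
f 17 1 19
f 17 19 18
f 18 19 20
f 18 20 4
f 19 1 21
f 19 21 20
f 20 21 22
f 20 22 4
f 21 1 23
f 21 23 22
f 22 23 24
f 22 24 4
f 23 1 25
f 23 25 24
f 24 25 26
f 24 26 4
f 25 1 27
f 25 27 26
f 26 27 28
f 26 28 4
f 27 1 2
f 27 2 28
f 28 2 3
f 28 3 4
f 29 66 45
f 66 40 69
f 45 69 34
f 66 69 45
f 29 45 41
f 45 34 46
f 41 46 30
f 45 46 41
f 29 41 50
f 41 30 51
f 50 51 36
f 41 51 50
f 29 50 62
f 50 36 65
f 62 65 39
f 50 65 62
f 29 62 66
f 62 39 70
f 66 70 40
f 62 70 66
f 30 46 57
f 46 34 60
f 57 60 38
f 46 60 57
f 34 69 47
f 69 40 68
f 47 68 33
f 69 68 47
f 40 70 67
f 70 39 63
f 67 63 31
f 70 63 67
f 39 65 64
f 65 36 52
f 64 52 35
f 65 52 64
f 36 51 56
f 51 30 53
f 56 53 37
f 51 53 56
f 32 58 44
f 58 38 59
f 44 59 33
f 58 59 44
f 32 44 42
f 44 33 43
f 42 43 31
f 44 43 42
f 32 42 49
f 42 31 48
f 49 48 35
f 42 48 49
f 32 49 54
f 49 35 55
f 54 55 37
f 49 55 54
f 32 54 58
f 54 37 61
f 58 61 38
f 54 61 58
f 33 59 47
f 59 38 60
f 47 60 34
f 59 60 47
f 31 43 67
f 43 33 68
f 67 68 40
f 43 68 67
f 35 48 64
f 48 31 63
f 64 63 39
f 48 63 64
f 37 55 56
f 55 35 52
f 56 52 36
f 55 52 56
f 38 61 57
f 61 37 53
f 57 53 30
f 61 53 57
f 72 71 74
f 72 74 73
f 74 71 75
f 74 75 73
f 75 71 76
f 75 76 73
f 76 71 77
f 76 77 73
f 77 71 78
f 77 78 73
f 78 71 79
f 78 79 73
f 79 71 80
f 79 80 73
f 80 71 81
f 80 81 73
f 81 71 82
f 81 82 73
f 82 71 83
f 82 83 73
f 83 71 84
f 83 84 73
f 84 71 85
f 84 85 73
f 85 71 72
f 85 72 73
f 87 86 90
f 87 90 88
f 88 90 91
f 88 91 89
f 90 86 92
f 90 92 91
f 91 92 93
f 91 93 89
f 92 86 94
f 92 94 93
f 93 94 95
f 93 95 89
f 94 86 96
f 94 96 95
f 95 96 97
f 95 97 89
f 96 86 98
f 96 98 97
f 97 98 99
f 97 99 89
f 98 86 100
f 98 100 99
f 99 100 101
f 99 101 89
f 100 86 102
f 100 102 101
f 101 102 103
f 101 103 89
f 102 86 104
f 102 104 103
f 103 104 105
f 103 105 89
f 104 86 106
f 104 106 105
f 105 106 107
f 105 107 89
f 106 86 108
f 106 108 107
f 107 108 109
f 107 109 89
f 108 86 87
f 108 87 109
f 109 87 88
f 109 88 89



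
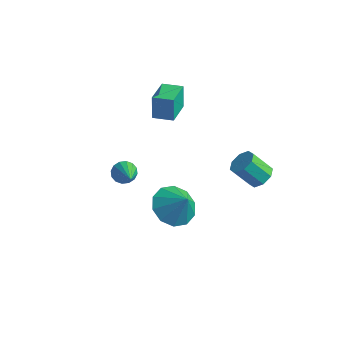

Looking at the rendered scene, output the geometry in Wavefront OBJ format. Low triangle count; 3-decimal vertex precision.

v -3.377 -0.042 -3.302
v -2.901 0.108 -3.67
v -2.143 -1.198 -2.178
v -2.901 0.331 -3.44
v -3.029 0.455 -3.173
v -3.25 0.445 -2.94
v -3.505 0.305 -2.804
v -3.725 0.072 -2.802
v -3.853 -0.192 -2.934
v -3.852 -0.415 -3.164
v -3.725 -0.539 -3.431
v -3.504 -0.529 -3.664
v -3.249 -0.389 -3.799
v -3.028 -0.156 -3.802
v 0.944 -2.258 -1.385
v 1.487 -3.05 -1.857
v 1.716 -2.342 -0.355
v 1.773 -2.477 -2.025
v 1.741 -1.821 -1.948
v 1.405 -1.332 -1.656
v 0.893 -1.197 -1.261
v 0.4 -1.467 -0.913
v 0.115 -2.039 -0.745
v 0.146 -2.695 -0.821
v 0.482 -3.185 -1.113
v 0.994 -3.32 -1.509
v -3.328 2.103 -0.873
v -3.491 2.325 0.367
v -3.802 3.564 -1.196
v -3.965 3.786 0.044
v -2.355 2.434 -0.804
v -2.518 2.656 0.436
v -2.829 3.895 -1.127
v -2.992 4.117 0.113
v 1.75 3.503 -3.577
v 2.212 2.978 -3.456
v 1.432 2.531 -2.421
v 0.97 3.057 -2.543
v 2.329 3.428 -3.173
v 1.549 2.981 -2.139
v 2.106 3.921 -3.127
v 1.327 3.475 -2.093
v 1.675 4.17 -3.345
v 0.896 3.723 -2.311
v 1.288 4.029 -3.699
v 0.508 3.582 -2.664
v 1.171 3.579 -3.981
v 0.391 3.132 -2.947
v 1.393 3.085 -4.027
v 0.614 2.639 -2.993
v 1.824 2.837 -3.809
v 1.045 2.39 -2.775
f 2 1 4
f 2 4 3
f 4 1 5
f 4 5 3
f 5 1 6
f 5 6 3
f 6 1 7
f 6 7 3
f 7 1 8
f 7 8 3
f 8 1 9
f 8 9 3
f 9 1 10
f 9 10 3
f 10 1 11
f 10 11 3
f 11 1 12
f 11 12 3
f 12 1 13
f 12 13 3
f 13 1 14
f 13 14 3
f 14 1 2
f 14 2 3
f 16 15 18
f 16 18 17
f 18 15 19
f 18 19 17
f 19 15 20
f 19 20 17
f 20 15 21
f 20 21 17
f 21 15 22
f 21 22 17
f 22 15 23
f 22 23 17
f 23 15 24
f 23 24 17
f 24 15 25
f 24 25 17
f 25 15 26
f 25 26 17
f 26 15 16
f 26 16 17
f 28 30 27
f 31 28 27
f 27 30 29
f 29 31 27
f 28 34 30
f 32 28 31
f 32 34 28
f 30 34 29
f 33 31 29
f 29 34 33
f 33 32 31
f 34 32 33
f 36 35 39
f 36 39 37
f 37 39 40
f 37 40 38
f 39 35 41
f 39 41 40
f 40 41 42
f 40 42 38
f 41 35 43
f 41 43 42
f 42 43 44
f 42 44 38
f 43 35 45
f 43 45 44
f 44 45 46
f 44 46 38
f 45 35 47
f 45 47 46
f 46 47 48
f 46 48 38
f 47 35 49
f 47 49 48
f 48 49 50
f 48 50 38
f 49 35 51
f 49 51 50
f 50 51 52
f 50 52 38
f 51 35 36
f 51 36 52
f 52 36 37
f 52 37 38



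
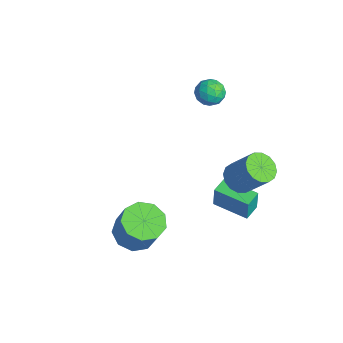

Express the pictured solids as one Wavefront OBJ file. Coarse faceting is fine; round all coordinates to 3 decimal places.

v 1.621 -3.573 -0.529
v 2.463 -3.275 -0.98
v 3.2 -3.089 0.518
v 2.359 -3.387 0.969
v 2.063 -2.735 -0.85
v 2.801 -2.549 0.648
v 1.457 -2.587 -0.57
v 2.194 -2.401 0.928
v 0.928 -2.901 -0.271
v 1.665 -2.715 1.227
v 0.723 -3.528 -0.092
v 1.46 -3.342 1.406
v 0.939 -4.177 -0.118
v 1.676 -3.991 1.38
v 1.474 -4.543 -0.336
v 2.211 -4.357 1.162
v 2.078 -4.455 -0.644
v 2.815 -4.269 0.854
v 2.469 -3.955 -0.899
v 3.206 -3.769 0.599
v 1.888 0.981 2.045
v 2.415 0.406 2.013
v 3.238 1.084 3.362
v 2.712 1.659 3.395
v 2.563 0.698 1.776
v 3.387 1.376 3.125
v 2.53 1.065 1.611
v 3.354 1.743 2.96
v 2.326 1.41 1.563
v 3.15 2.088 2.912
v 2.004 1.64 1.644
v 2.828 2.318 2.993
v 1.651 1.693 1.832
v 2.475 2.371 3.182
v 1.362 1.556 2.078
v 2.185 2.234 3.427
v 1.213 1.264 2.315
v 2.037 1.942 3.664
v 1.246 0.897 2.48
v 2.07 1.575 3.829
v 1.45 0.552 2.528
v 2.274 1.23 3.877
v 1.772 0.322 2.447
v 2.596 1 3.796
v 2.125 0.269 2.258
v 2.949 0.947 3.608
v -3.362 1.881 3.842
v -2.817 2.129 3.396
v -3.443 0.871 3.184
v -2.898 1.119 2.738
v -2.744 0.924 3.441
v -2.694 1.548 3.848
v -3.566 1.452 2.732
v -3.516 2.076 3.139
v -2.943 1.864 2.71
v -2.435 1.537 3.148
v -3.825 1.463 3.432
v -3.317 1.136 3.87
v -3.083 2.093 3.677
v -3.177 0.907 2.903
v -3.087 0.792 3.317
v -2.767 0.937 3.054
v -3.01 1.752 3.943
v -2.69 1.898 3.681
v -2.647 1.189 3.707
v -3.57 1.102 2.899
v -3.25 1.248 2.637
v -3.493 2.063 3.526
v -3.173 2.208 3.263
v -3.613 1.811 2.873
v -2.837 2.083 3.011
v -2.884 1.49 2.624
v -3.277 1.686 2.621
v -3.247 2.053 2.86
v -2.538 1.891 3.269
v -2.585 1.298 2.882
v -2.495 1.183 3.296
v -2.465 1.55 3.535
v -2.612 1.736 2.865
v -3.675 1.702 3.698
v -3.722 1.109 3.311
v -3.795 1.45 3.045
v -3.765 1.817 3.284
v -3.376 1.51 3.956
v -3.423 0.917 3.569
v -3.013 0.947 3.72
v -2.983 1.314 3.959
v -3.648 1.264 3.715
v 0.097 0.99 -0.82
v 0.229 0.974 0.342
v 1.396 2.063 -0.953
v 1.528 2.047 0.21
v 0.632 0.333 -0.89
v 0.764 0.317 0.273
v 1.931 1.406 -1.022
v 2.063 1.39 0.14
f 2 1 5
f 2 5 3
f 3 5 6
f 3 6 4
f 5 1 7
f 5 7 6
f 6 7 8
f 6 8 4
f 7 1 9
f 7 9 8
f 8 9 10
f 8 10 4
f 9 1 11
f 9 11 10
f 10 11 12
f 10 12 4
f 11 1 13
f 11 13 12
f 12 13 14
f 12 14 4
f 13 1 15
f 13 15 14
f 14 15 16
f 14 16 4
f 15 1 17
f 15 17 16
f 16 17 18
f 16 18 4
f 17 1 19
f 17 19 18
f 18 19 20
f 18 20 4
f 19 1 2
f 19 2 20
f 20 2 3
f 20 3 4
f 22 21 25
f 22 25 23
f 23 25 26
f 23 26 24
f 25 21 27
f 25 27 26
f 26 27 28
f 26 28 24
f 27 21 29
f 27 29 28
f 28 29 30
f 28 30 24
f 29 21 31
f 29 31 30
f 30 31 32
f 30 32 24
f 31 21 33
f 31 33 32
f 32 33 34
f 32 34 24
f 33 21 35
f 33 35 34
f 34 35 36
f 34 36 24
f 35 21 37
f 35 37 36
f 36 37 38
f 36 38 24
f 37 21 39
f 37 39 38
f 38 39 40
f 38 40 24
f 39 21 41
f 39 41 40
f 40 41 42
f 40 42 24
f 41 21 43
f 41 43 42
f 42 43 44
f 42 44 24
f 43 21 45
f 43 45 44
f 44 45 46
f 44 46 24
f 45 21 22
f 45 22 46
f 46 22 23
f 46 23 24
f 47 84 63
f 84 58 87
f 63 87 52
f 84 87 63
f 47 63 59
f 63 52 64
f 59 64 48
f 63 64 59
f 47 59 68
f 59 48 69
f 68 69 54
f 59 69 68
f 47 68 80
f 68 54 83
f 80 83 57
f 68 83 80
f 47 80 84
f 80 57 88
f 84 88 58
f 80 88 84
f 48 64 75
f 64 52 78
f 75 78 56
f 64 78 75
f 52 87 65
f 87 58 86
f 65 86 51
f 87 86 65
f 58 88 85
f 88 57 81
f 85 81 49
f 88 81 85
f 57 83 82
f 83 54 70
f 82 70 53
f 83 70 82
f 54 69 74
f 69 48 71
f 74 71 55
f 69 71 74
f 50 76 62
f 76 56 77
f 62 77 51
f 76 77 62
f 50 62 60
f 62 51 61
f 60 61 49
f 62 61 60
f 50 60 67
f 60 49 66
f 67 66 53
f 60 66 67
f 50 67 72
f 67 53 73
f 72 73 55
f 67 73 72
f 50 72 76
f 72 55 79
f 76 79 56
f 72 79 76
f 51 77 65
f 77 56 78
f 65 78 52
f 77 78 65
f 49 61 85
f 61 51 86
f 85 86 58
f 61 86 85
f 53 66 82
f 66 49 81
f 82 81 57
f 66 81 82
f 55 73 74
f 73 53 70
f 74 70 54
f 73 70 74
f 56 79 75
f 79 55 71
f 75 71 48
f 79 71 75
f 90 92 89
f 93 90 89
f 89 92 91
f 91 93 89
f 90 96 92
f 94 90 93
f 94 96 90
f 92 96 91
f 95 93 91
f 91 96 95
f 95 94 93
f 96 94 95



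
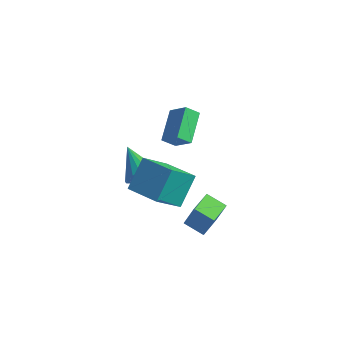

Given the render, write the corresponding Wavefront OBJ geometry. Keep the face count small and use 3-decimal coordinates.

v 0.003 -2.449 -0.572
v 0.489 -2.27 0.793
v -0.058 -0.97 -0.744
v 0.428 -0.791 0.621
v 1.152 -2.449 -0.981
v 1.638 -2.27 0.384
v 1.091 -0.97 -1.153
v 1.577 -0.791 0.212
v -3.418 1.332 1.377
v -3.885 3.092 2.204
v -2.82 1.769 0.783
v -3.287 3.53 1.61
v -2.373 1.17 2.31
v -2.84 2.931 3.137
v -1.775 1.608 1.716
v -2.242 3.368 2.543
v -1.379 -3.255 2.034
v -1.998 -4.564 3.442
v -1.303 -1.859 3.365
v -1.923 -3.168 4.773
v 0.523 -3.732 2.427
v -0.097 -5.041 3.835
v 0.598 -2.336 3.758
v -0.021 -3.645 5.166
v -2.916 -1.555 1.165
v -2.345 -1.322 1.9
v -4.404 -0.525 1.995
v -2.279 -1.003 1.624
v -2.338 -0.794 1.257
v -2.513 -0.734 0.871
v -2.767 -0.838 0.544
v -3.051 -1.083 0.339
v -3.308 -1.422 0.299
v -3.488 -1.787 0.429
v -3.554 -2.106 0.706
v -3.494 -2.316 1.073
v -3.32 -2.375 1.458
v -3.066 -2.271 1.786
v -2.782 -2.026 1.99
v -2.525 -1.687 2.031
f 2 4 1
f 5 2 1
f 1 4 3
f 3 5 1
f 2 8 4
f 6 2 5
f 6 8 2
f 4 8 3
f 7 5 3
f 3 8 7
f 7 6 5
f 8 6 7
f 10 12 9
f 13 10 9
f 9 12 11
f 11 13 9
f 10 16 12
f 14 10 13
f 14 16 10
f 12 16 11
f 15 13 11
f 11 16 15
f 15 14 13
f 16 14 15
f 18 20 17
f 21 18 17
f 17 20 19
f 19 21 17
f 18 24 20
f 22 18 21
f 22 24 18
f 20 24 19
f 23 21 19
f 19 24 23
f 23 22 21
f 24 22 23
f 26 25 28
f 26 28 27
f 28 25 29
f 28 29 27
f 29 25 30
f 29 30 27
f 30 25 31
f 30 31 27
f 31 25 32
f 31 32 27
f 32 25 33
f 32 33 27
f 33 25 34
f 33 34 27
f 34 25 35
f 34 35 27
f 35 25 36
f 35 36 27
f 36 25 37
f 36 37 27
f 37 25 38
f 37 38 27
f 38 25 39
f 38 39 27
f 39 25 40
f 39 40 27
f 40 25 26
f 40 26 27



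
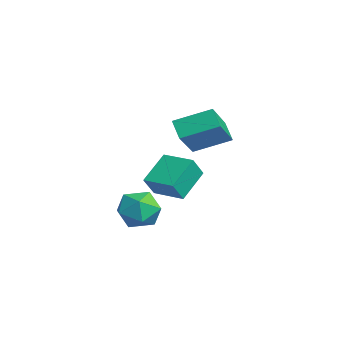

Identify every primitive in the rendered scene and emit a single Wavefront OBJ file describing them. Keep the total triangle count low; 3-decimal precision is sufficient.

v -1.772 -0.934 -1.076
v -1.409 -1.421 -0.244
v -0.724 -0.115 -1.053
v -0.361 -0.602 -0.222
v -0.999 -1.898 -1.978
v -0.636 -2.385 -1.147
v 0.049 -1.079 -1.956
v 0.412 -1.566 -1.124
v -1.203 -0.382 -0.123
v -1.854 -0.48 0.519
v -0.829 1.023 0.47
v -1.48 0.925 1.112
v 0.12 -1.245 1.088
v -0.531 -1.343 1.73
v 0.494 0.16 1.681
v -0.157 0.062 2.323
v -1.868 -1.494 -3.034
v -0.946 -1.641 -2.784
v -2.074 -3.039 -3.176
v -1.152 -3.186 -2.926
v -1.784 -2.858 -2.271
v -1.657 -1.904 -2.184
v -1.363 -2.776 -3.776
v -1.236 -1.822 -3.689
v -0.633 -2.433 -3.242
v -0.894 -2.484 -2.312
v -2.126 -2.196 -3.648
v -2.387 -2.247 -2.718
f 2 4 1
f 5 2 1
f 1 4 3
f 3 5 1
f 2 8 4
f 6 2 5
f 6 8 2
f 4 8 3
f 7 5 3
f 3 8 7
f 7 6 5
f 8 6 7
f 10 12 9
f 13 10 9
f 9 12 11
f 11 13 9
f 10 16 12
f 14 10 13
f 14 16 10
f 12 16 11
f 15 13 11
f 11 16 15
f 15 14 13
f 16 14 15
f 17 28 22
f 17 22 18
f 17 18 24
f 17 24 27
f 17 27 28
f 18 22 26
f 22 28 21
f 28 27 19
f 27 24 23
f 24 18 25
f 20 26 21
f 20 21 19
f 20 19 23
f 20 23 25
f 20 25 26
f 21 26 22
f 19 21 28
f 23 19 27
f 25 23 24
f 26 25 18



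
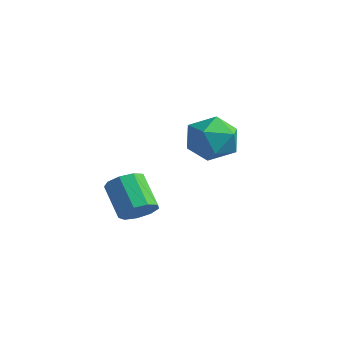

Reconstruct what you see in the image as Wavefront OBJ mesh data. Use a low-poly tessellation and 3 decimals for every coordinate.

v -1.714 -2.8 -3.866
v -1.244 -2.3 -3.475
v -2.396 -2.119 -2.322
v -2.866 -2.62 -2.714
v -1.553 -2.028 -3.826
v -2.705 -1.848 -2.673
v -1.936 -2.117 -4.196
v -3.089 -1.937 -3.043
v -2.216 -2.526 -4.411
v -3.368 -2.346 -3.258
v -2.261 -3.063 -4.372
v -3.413 -2.883 -3.219
v -2.05 -3.477 -4.096
v -3.202 -3.297 -2.943
v -1.681 -3.574 -3.713
v -2.834 -3.394 -2.56
v -1.328 -3.309 -3.401
v -2.48 -3.129 -2.248
v -1.156 -2.806 -3.308
v -2.308 -2.625 -2.155
v -2.891 2.663 -1.213
v -2.046 1.839 -1.074
v -4.054 1.341 -1.986
v -3.209 0.517 -1.847
v -3.754 0.975 -0.896
v -3.036 1.791 -0.418
v -3.064 1.389 -2.642
v -2.346 2.205 -2.164
v -2.153 1.051 -1.957
v -2.58 0.795 -0.878
v -3.52 2.385 -2.182
v -3.947 2.129 -1.103
f 2 1 5
f 2 5 3
f 3 5 6
f 3 6 4
f 5 1 7
f 5 7 6
f 6 7 8
f 6 8 4
f 7 1 9
f 7 9 8
f 8 9 10
f 8 10 4
f 9 1 11
f 9 11 10
f 10 11 12
f 10 12 4
f 11 1 13
f 11 13 12
f 12 13 14
f 12 14 4
f 13 1 15
f 13 15 14
f 14 15 16
f 14 16 4
f 15 1 17
f 15 17 16
f 16 17 18
f 16 18 4
f 17 1 19
f 17 19 18
f 18 19 20
f 18 20 4
f 19 1 2
f 19 2 20
f 20 2 3
f 20 3 4
f 21 32 26
f 21 26 22
f 21 22 28
f 21 28 31
f 21 31 32
f 22 26 30
f 26 32 25
f 32 31 23
f 31 28 27
f 28 22 29
f 24 30 25
f 24 25 23
f 24 23 27
f 24 27 29
f 24 29 30
f 25 30 26
f 23 25 32
f 27 23 31
f 29 27 28
f 30 29 22



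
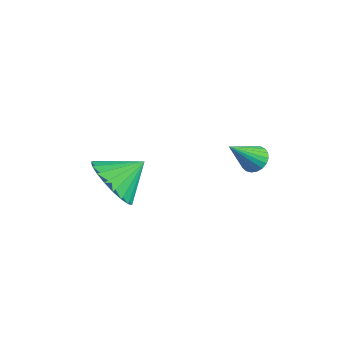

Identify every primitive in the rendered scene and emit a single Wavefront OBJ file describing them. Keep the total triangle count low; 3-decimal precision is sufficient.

v -0.638 -4.076 0.188
v 0.21 -3.956 -0.401
v -0.282 -3.044 0.912
v -0.079 -3.711 -0.609
v -0.464 -3.528 -0.679
v -0.88 -3.44 -0.599
v -1.254 -3.462 -0.383
v -1.522 -3.591 -0.068
v -1.637 -3.803 0.291
v -1.579 -4.062 0.632
v -1.358 -4.324 0.896
v -1.014 -4.543 1.038
v -0.604 -4.681 1.033
v -0.2 -4.714 0.882
v 0.128 -4.638 0.611
v 0.323 -4.464 0.267
v 0.353 -4.223 -0.091
v 1.29 0.208 0.237
v 1.808 0.242 0.344
v 1.13 -0.768 1.323
v 1.724 0.4 0.473
v 1.565 0.524 0.561
v 1.359 0.594 0.593
v 1.14 0.597 0.564
v 0.948 0.533 0.478
v 0.815 0.413 0.35
v 0.764 0.257 0.202
v 0.804 0.093 0.061
v 0.928 -0.051 -0.05
v 1.115 -0.151 -0.112
v 1.332 -0.188 -0.113
v 1.542 -0.157 -0.054
v 1.709 -0.062 0.055
v 1.803 0.079 0.196
f 2 1 4
f 2 4 3
f 4 1 5
f 4 5 3
f 5 1 6
f 5 6 3
f 6 1 7
f 6 7 3
f 7 1 8
f 7 8 3
f 8 1 9
f 8 9 3
f 9 1 10
f 9 10 3
f 10 1 11
f 10 11 3
f 11 1 12
f 11 12 3
f 12 1 13
f 12 13 3
f 13 1 14
f 13 14 3
f 14 1 15
f 14 15 3
f 15 1 16
f 15 16 3
f 16 1 17
f 16 17 3
f 17 1 2
f 17 2 3
f 19 18 21
f 19 21 20
f 21 18 22
f 21 22 20
f 22 18 23
f 22 23 20
f 23 18 24
f 23 24 20
f 24 18 25
f 24 25 20
f 25 18 26
f 25 26 20
f 26 18 27
f 26 27 20
f 27 18 28
f 27 28 20
f 28 18 29
f 28 29 20
f 29 18 30
f 29 30 20
f 30 18 31
f 30 31 20
f 31 18 32
f 31 32 20
f 32 18 33
f 32 33 20
f 33 18 34
f 33 34 20
f 34 18 19
f 34 19 20



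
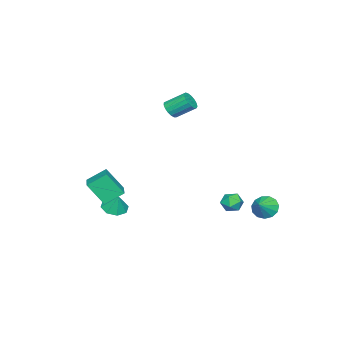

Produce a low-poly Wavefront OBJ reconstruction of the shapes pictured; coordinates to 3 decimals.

v 2.056 -3.004 -1.745
v 2.281 -3.895 -0.497
v 1.407 -2.212 -1.063
v 1.631 -3.104 0.185
v 3.329 -2.236 -1.425
v 3.553 -3.128 -0.177
v 2.679 -1.445 -0.743
v 2.904 -2.336 0.505
v -2.501 -1.591 3.227
v -2.218 -1.221 2.849
v -2.556 -0.199 3.595
v -2.839 -0.569 3.973
v -2.485 -1.234 2.745
v -2.823 -0.212 3.491
v -2.756 -1.329 2.752
v -3.094 -0.306 3.498
v -2.969 -1.483 2.867
v -3.307 -0.461 3.613
v -3.074 -1.663 3.065
v -3.412 -0.64 3.811
v -3.048 -1.826 3.3
v -3.386 -0.803 4.046
v -2.897 -1.935 3.518
v -3.235 -0.913 4.265
v -2.655 -1.965 3.67
v -2.993 -0.943 4.416
v -2.378 -1.91 3.72
v -2.716 -0.888 4.466
v -2.129 -1.782 3.657
v -2.467 -0.76 4.403
v -1.965 -1.61 3.495
v -2.303 -0.588 4.242
v -1.924 -1.434 3.273
v -2.262 -0.411 4.019
v -2.015 -1.293 3.039
v -2.353 -0.271 3.785
v -1.53 3.201 -2.124
v -0.95 3.215 -2.466
v -1.23 2.265 -1.654
v -0.65 2.279 -1.996
v -0.765 2.729 -1.509
v -0.95 3.307 -1.799
v -1.23 2.173 -2.321
v -1.415 2.751 -2.611
v -0.765 2.58 -2.588
v -0.477 2.924 -2.086
v -1.703 2.556 -2.034
v -1.415 2.9 -1.532
v -0.027 -3.598 -3.385
v 0.5 -4.139 -3.301
v 0.227 -3.202 -2.435
v 0.71 -3.661 -3.557
v 0.488 -3.146 -3.712
v -0.036 -2.896 -3.676
v -0.555 -3.057 -3.469
v -0.765 -3.535 -3.213
v -0.543 -4.05 -3.058
v -0.019 -4.3 -3.094
v -3.419 3.543 -3.25
v -3.008 3.287 -3.849
v -2.521 3.577 -2.65
v -3.007 3.72 -3.876
v -3.136 4.097 -3.704
v -3.355 4.298 -3.388
v -3.595 4.259 -3.028
v -3.778 3.993 -2.738
v -3.847 3.584 -2.611
v -3.78 3.162 -2.687
v -3.599 2.861 -2.942
v -3.36 2.776 -3.294
v -3.14 2.935 -3.632
f 2 4 1
f 5 2 1
f 1 4 3
f 3 5 1
f 2 8 4
f 6 2 5
f 6 8 2
f 4 8 3
f 7 5 3
f 3 8 7
f 7 6 5
f 8 6 7
f 10 9 13
f 10 13 11
f 11 13 14
f 11 14 12
f 13 9 15
f 13 15 14
f 14 15 16
f 14 16 12
f 15 9 17
f 15 17 16
f 16 17 18
f 16 18 12
f 17 9 19
f 17 19 18
f 18 19 20
f 18 20 12
f 19 9 21
f 19 21 20
f 20 21 22
f 20 22 12
f 21 9 23
f 21 23 22
f 22 23 24
f 22 24 12
f 23 9 25
f 23 25 24
f 24 25 26
f 24 26 12
f 25 9 27
f 25 27 26
f 26 27 28
f 26 28 12
f 27 9 29
f 27 29 28
f 28 29 30
f 28 30 12
f 29 9 31
f 29 31 30
f 30 31 32
f 30 32 12
f 31 9 33
f 31 33 32
f 32 33 34
f 32 34 12
f 33 9 35
f 33 35 34
f 34 35 36
f 34 36 12
f 35 9 10
f 35 10 36
f 36 10 11
f 36 11 12
f 37 48 42
f 37 42 38
f 37 38 44
f 37 44 47
f 37 47 48
f 38 42 46
f 42 48 41
f 48 47 39
f 47 44 43
f 44 38 45
f 40 46 41
f 40 41 39
f 40 39 43
f 40 43 45
f 40 45 46
f 41 46 42
f 39 41 48
f 43 39 47
f 45 43 44
f 46 45 38
f 50 49 52
f 50 52 51
f 52 49 53
f 52 53 51
f 53 49 54
f 53 54 51
f 54 49 55
f 54 55 51
f 55 49 56
f 55 56 51
f 56 49 57
f 56 57 51
f 57 49 58
f 57 58 51
f 58 49 50
f 58 50 51
f 60 59 62
f 60 62 61
f 62 59 63
f 62 63 61
f 63 59 64
f 63 64 61
f 64 59 65
f 64 65 61
f 65 59 66
f 65 66 61
f 66 59 67
f 66 67 61
f 67 59 68
f 67 68 61
f 68 59 69
f 68 69 61
f 69 59 70
f 69 70 61
f 70 59 71
f 70 71 61
f 71 59 60
f 71 60 61



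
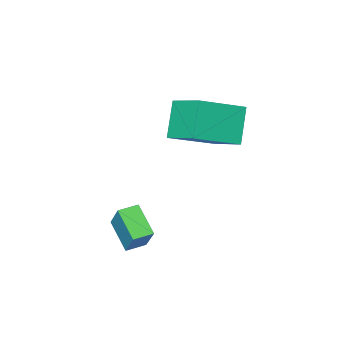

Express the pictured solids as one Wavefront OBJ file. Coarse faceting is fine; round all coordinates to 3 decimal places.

v -1.715 -1.48 1.07
v 0.235 -1.849 1.871
v -1.721 0.285 1.9
v 0.229 -0.085 2.701
v -0.969 -0.775 -0.421
v 0.981 -1.145 0.38
v -0.975 0.989 0.409
v 0.975 0.62 1.21
v 3.402 1.073 -3.559
v 3.318 -0.093 -2.652
v 3.697 2.062 -2.259
v 3.612 0.896 -1.352
v 4.228 0.944 -3.648
v 4.143 -0.222 -2.741
v 4.522 1.933 -2.348
v 4.438 0.767 -1.441
f 2 4 1
f 5 2 1
f 1 4 3
f 3 5 1
f 2 8 4
f 6 2 5
f 6 8 2
f 4 8 3
f 7 5 3
f 3 8 7
f 7 6 5
f 8 6 7
f 10 12 9
f 13 10 9
f 9 12 11
f 11 13 9
f 10 16 12
f 14 10 13
f 14 16 10
f 12 16 11
f 15 13 11
f 11 16 15
f 15 14 13
f 16 14 15



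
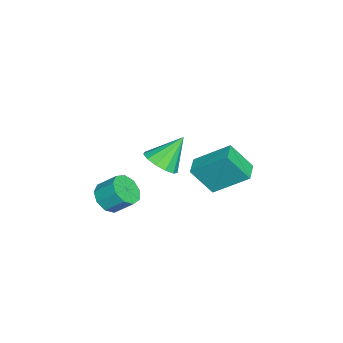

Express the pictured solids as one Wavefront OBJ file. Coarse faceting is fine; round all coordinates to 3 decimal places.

v -1.869 -0.467 -2.755
v -0.987 -0.527 -2.247
v -2.651 0.527 -1.285
v -0.962 -0.045 -2.559
v -1.225 0.303 -2.934
v -1.692 0.406 -3.252
v -2.216 0.232 -3.412
v -2.63 -0.164 -3.364
v -2.802 -0.657 -3.123
v -2.678 -1.089 -2.765
v -2.297 -1.324 -2.404
v -1.781 -1.287 -2.154
v -1.293 -0.99 -2.096
v 0.204 -2.633 -4.09
v 0.789 -2.186 -4.642
v 0.88 -1.22 -3.763
v 0.296 -1.667 -3.21
v 0.197 -2.014 -4.77
v 0.288 -1.047 -3.891
v -0.391 -2.132 -4.58
v -0.3 -1.165 -3.7
v -0.701 -2.484 -4.16
v -0.609 -1.517 -3.281
v -0.587 -2.906 -3.707
v -0.495 -1.939 -2.828
v -0.103 -3.201 -3.434
v -0.011 -2.234 -2.555
v 0.525 -3.23 -3.467
v 0.616 -2.263 -2.588
v 1.003 -2.98 -3.791
v 1.094 -2.013 -2.912
v 1.107 -2.568 -4.256
v 1.198 -1.601 -3.376
v 2.213 1.914 1.03
v 2.245 3.609 2.302
v 2.108 2.945 -0.342
v 2.139 4.641 0.93
v 3.241 1.939 0.97
v 3.272 3.635 2.242
v 3.135 2.971 -0.402
v 3.167 4.666 0.87
f 2 1 4
f 2 4 3
f 4 1 5
f 4 5 3
f 5 1 6
f 5 6 3
f 6 1 7
f 6 7 3
f 7 1 8
f 7 8 3
f 8 1 9
f 8 9 3
f 9 1 10
f 9 10 3
f 10 1 11
f 10 11 3
f 11 1 12
f 11 12 3
f 12 1 13
f 12 13 3
f 13 1 2
f 13 2 3
f 15 14 18
f 15 18 16
f 16 18 19
f 16 19 17
f 18 14 20
f 18 20 19
f 19 20 21
f 19 21 17
f 20 14 22
f 20 22 21
f 21 22 23
f 21 23 17
f 22 14 24
f 22 24 23
f 23 24 25
f 23 25 17
f 24 14 26
f 24 26 25
f 25 26 27
f 25 27 17
f 26 14 28
f 26 28 27
f 27 28 29
f 27 29 17
f 28 14 30
f 28 30 29
f 29 30 31
f 29 31 17
f 30 14 32
f 30 32 31
f 31 32 33
f 31 33 17
f 32 14 15
f 32 15 33
f 33 15 16
f 33 16 17
f 35 37 34
f 38 35 34
f 34 37 36
f 36 38 34
f 35 41 37
f 39 35 38
f 39 41 35
f 37 41 36
f 40 38 36
f 36 41 40
f 40 39 38
f 41 39 40



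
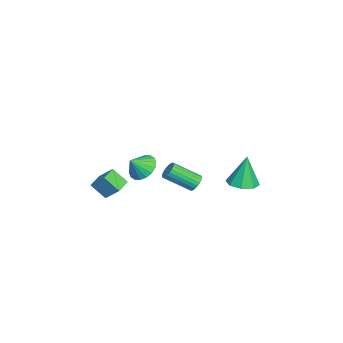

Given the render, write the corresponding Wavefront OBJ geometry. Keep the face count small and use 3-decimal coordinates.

v 1.524 -3.725 -3.096
v 1.895 -2.988 -2.295
v 1.737 -2.952 -3.906
v 2.108 -2.215 -3.106
v 2.452 -4.085 -3.194
v 2.823 -3.348 -2.394
v 2.665 -3.312 -4.005
v 3.036 -2.575 -3.204
v 2.973 3.669 -2.424
v 3.835 3.622 -2.32
v 2.767 3.871 -0.616
v 3.624 4.246 -2.414
v 3.031 4.533 -2.513
v 2.404 4.313 -2.56
v 2.11 3.717 -2.527
v 2.322 3.092 -2.433
v 2.914 2.806 -2.334
v 3.541 3.025 -2.287
v 1.518 1.26 -3.458
v 1.995 1.121 -3.694
v 2.059 -0.318 -2.719
v 1.582 -0.18 -2.482
v 2.064 1.245 -3.515
v 2.129 -0.194 -2.54
v 2.04 1.372 -3.326
v 2.104 -0.067 -2.351
v 1.925 1.479 -3.16
v 1.99 0.04 -2.185
v 1.74 1.549 -3.046
v 1.804 0.109 -2.07
v 1.516 1.568 -3.002
v 1.58 0.129 -2.027
v 1.292 1.534 -3.038
v 1.357 0.095 -2.062
v 1.108 1.453 -3.146
v 1.173 0.013 -2.17
v 0.994 1.338 -3.308
v 1.059 -0.101 -2.332
v 0.971 1.21 -3.495
v 1.036 -0.23 -2.52
v 1.043 1.09 -3.677
v 1.107 -0.35 -2.701
v 1.196 1 -3.82
v 1.261 -0.44 -2.845
v 1.405 0.954 -3.901
v 1.47 -0.485 -2.926
v 1.634 0.962 -3.905
v 1.698 -0.478 -2.93
v 1.842 1.021 -3.832
v 1.907 -0.419 -2.856
v -0.384 -1.625 -3.55
v 0.382 -1.687 -4.02
v 0.044 -2.255 -2.77
v 0.443 -1.363 -3.792
v 0.34 -1.092 -3.516
v 0.095 -0.925 -3.247
v -0.246 -0.898 -3.038
v -0.614 -1.014 -2.93
v -0.936 -1.251 -2.945
v -1.149 -1.563 -3.08
v -1.21 -1.886 -3.308
v -1.108 -2.158 -3.584
v -0.862 -2.324 -3.853
v -0.522 -2.352 -4.062
v -0.154 -2.236 -4.17
v 0.169 -1.998 -4.154
f 2 4 1
f 5 2 1
f 1 4 3
f 3 5 1
f 2 8 4
f 6 2 5
f 6 8 2
f 4 8 3
f 7 5 3
f 3 8 7
f 7 6 5
f 8 6 7
f 10 9 12
f 10 12 11
f 12 9 13
f 12 13 11
f 13 9 14
f 13 14 11
f 14 9 15
f 14 15 11
f 15 9 16
f 15 16 11
f 16 9 17
f 16 17 11
f 17 9 18
f 17 18 11
f 18 9 10
f 18 10 11
f 20 19 23
f 20 23 21
f 21 23 24
f 21 24 22
f 23 19 25
f 23 25 24
f 24 25 26
f 24 26 22
f 25 19 27
f 25 27 26
f 26 27 28
f 26 28 22
f 27 19 29
f 27 29 28
f 28 29 30
f 28 30 22
f 29 19 31
f 29 31 30
f 30 31 32
f 30 32 22
f 31 19 33
f 31 33 32
f 32 33 34
f 32 34 22
f 33 19 35
f 33 35 34
f 34 35 36
f 34 36 22
f 35 19 37
f 35 37 36
f 36 37 38
f 36 38 22
f 37 19 39
f 37 39 38
f 38 39 40
f 38 40 22
f 39 19 41
f 39 41 40
f 40 41 42
f 40 42 22
f 41 19 43
f 41 43 42
f 42 43 44
f 42 44 22
f 43 19 45
f 43 45 44
f 44 45 46
f 44 46 22
f 45 19 47
f 45 47 46
f 46 47 48
f 46 48 22
f 47 19 49
f 47 49 48
f 48 49 50
f 48 50 22
f 49 19 20
f 49 20 50
f 50 20 21
f 50 21 22
f 52 51 54
f 52 54 53
f 54 51 55
f 54 55 53
f 55 51 56
f 55 56 53
f 56 51 57
f 56 57 53
f 57 51 58
f 57 58 53
f 58 51 59
f 58 59 53
f 59 51 60
f 59 60 53
f 60 51 61
f 60 61 53
f 61 51 62
f 61 62 53
f 62 51 63
f 62 63 53
f 63 51 64
f 63 64 53
f 64 51 65
f 64 65 53
f 65 51 66
f 65 66 53
f 66 51 52
f 66 52 53



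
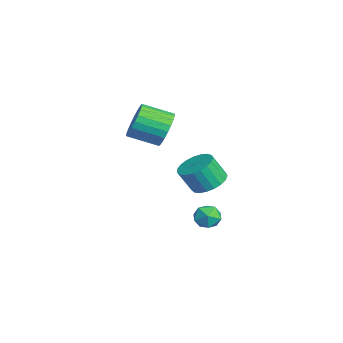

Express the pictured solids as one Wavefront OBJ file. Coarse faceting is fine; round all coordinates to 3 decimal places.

v -2.754 -1.456 2.367
v -2.102 -1.892 1.624
v -2.433 -3.459 2.251
v -3.086 -3.024 2.993
v -1.832 -1.822 1.94
v -2.163 -3.389 2.567
v -1.702 -1.697 2.321
v -2.034 -3.264 2.948
v -1.733 -1.535 2.709
v -2.065 -3.102 3.336
v -1.919 -1.362 3.045
v -2.251 -2.929 3.672
v -2.233 -1.202 3.277
v -2.564 -2.769 3.904
v -2.625 -1.082 3.371
v -2.957 -2.649 3.998
v -3.038 -1.018 3.312
v -3.369 -2.585 3.939
v -3.407 -1.021 3.109
v -3.738 -2.588 3.736
v -3.677 -1.091 2.793
v -4.008 -2.658 3.42
v -3.806 -1.216 2.412
v -4.138 -2.783 3.039
v -3.775 -1.378 2.024
v -4.107 -2.945 2.651
v -3.589 -1.551 1.688
v -3.921 -3.118 2.315
v -3.276 -1.711 1.456
v -3.607 -3.278 2.083
v -2.883 -1.831 1.362
v -3.215 -3.398 1.989
v -2.471 -1.895 1.421
v -2.802 -3.462 2.048
v -1.89 0.541 -1.016
v -1.127 -0.042 -1.33
v -1.148 -0.764 -0.038
v -1.91 -0.181 0.276
v -0.924 0.277 -1.148
v -0.944 -0.445 0.144
v -0.887 0.642 -0.944
v -0.908 -0.08 0.348
v -1.024 0.99 -0.751
v -1.045 0.268 0.54
v -1.311 1.26 -0.605
v -1.331 0.538 0.687
v -1.698 1.405 -0.53
v -1.718 0.683 0.762
v -2.117 1.401 -0.539
v -2.138 0.68 0.753
v -2.498 1.249 -0.63
v -2.518 0.527 0.662
v -2.773 0.974 -0.788
v -2.794 0.252 0.504
v -2.896 0.624 -0.985
v -2.916 -0.098 0.306
v -2.844 0.26 -1.188
v -2.865 -0.462 0.104
v -2.628 -0.056 -1.361
v -2.649 -0.778 -0.069
v -2.284 -0.268 -1.474
v -2.304 -0.99 -0.183
v -1.872 -0.341 -1.508
v -1.892 -1.063 -0.217
v -1.463 -0.261 -1.457
v -1.483 -0.983 -0.165
v -2.054 0.942 -4.236
v -1.627 1.114 -3.544
v -2.593 -0.134 -3.636
v -2.166 0.038 -2.944
v -2.786 0.536 -3.184
v -2.453 1.201 -3.555
v -1.767 -0.221 -3.625
v -1.434 0.444 -3.996
v -1.45 0.395 -3.167
v -2.08 0.863 -2.894
v -2.14 0.117 -4.286
v -2.77 0.585 -4.013
f 2 1 5
f 2 5 3
f 3 5 6
f 3 6 4
f 5 1 7
f 5 7 6
f 6 7 8
f 6 8 4
f 7 1 9
f 7 9 8
f 8 9 10
f 8 10 4
f 9 1 11
f 9 11 10
f 10 11 12
f 10 12 4
f 11 1 13
f 11 13 12
f 12 13 14
f 12 14 4
f 13 1 15
f 13 15 14
f 14 15 16
f 14 16 4
f 15 1 17
f 15 17 16
f 16 17 18
f 16 18 4
f 17 1 19
f 17 19 18
f 18 19 20
f 18 20 4
f 19 1 21
f 19 21 20
f 20 21 22
f 20 22 4
f 21 1 23
f 21 23 22
f 22 23 24
f 22 24 4
f 23 1 25
f 23 25 24
f 24 25 26
f 24 26 4
f 25 1 27
f 25 27 26
f 26 27 28
f 26 28 4
f 27 1 29
f 27 29 28
f 28 29 30
f 28 30 4
f 29 1 31
f 29 31 30
f 30 31 32
f 30 32 4
f 31 1 33
f 31 33 32
f 32 33 34
f 32 34 4
f 33 1 2
f 33 2 34
f 34 2 3
f 34 3 4
f 36 35 39
f 36 39 37
f 37 39 40
f 37 40 38
f 39 35 41
f 39 41 40
f 40 41 42
f 40 42 38
f 41 35 43
f 41 43 42
f 42 43 44
f 42 44 38
f 43 35 45
f 43 45 44
f 44 45 46
f 44 46 38
f 45 35 47
f 45 47 46
f 46 47 48
f 46 48 38
f 47 35 49
f 47 49 48
f 48 49 50
f 48 50 38
f 49 35 51
f 49 51 50
f 50 51 52
f 50 52 38
f 51 35 53
f 51 53 52
f 52 53 54
f 52 54 38
f 53 35 55
f 53 55 54
f 54 55 56
f 54 56 38
f 55 35 57
f 55 57 56
f 56 57 58
f 56 58 38
f 57 35 59
f 57 59 58
f 58 59 60
f 58 60 38
f 59 35 61
f 59 61 60
f 60 61 62
f 60 62 38
f 61 35 63
f 61 63 62
f 62 63 64
f 62 64 38
f 63 35 65
f 63 65 64
f 64 65 66
f 64 66 38
f 65 35 36
f 65 36 66
f 66 36 37
f 66 37 38
f 67 78 72
f 67 72 68
f 67 68 74
f 67 74 77
f 67 77 78
f 68 72 76
f 72 78 71
f 78 77 69
f 77 74 73
f 74 68 75
f 70 76 71
f 70 71 69
f 70 69 73
f 70 73 75
f 70 75 76
f 71 76 72
f 69 71 78
f 73 69 77
f 75 73 74
f 76 75 68

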